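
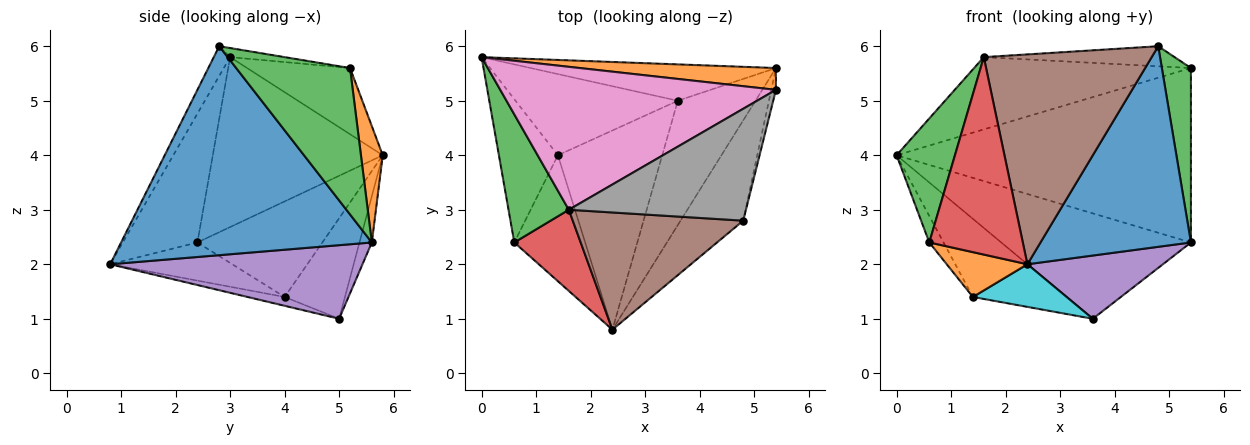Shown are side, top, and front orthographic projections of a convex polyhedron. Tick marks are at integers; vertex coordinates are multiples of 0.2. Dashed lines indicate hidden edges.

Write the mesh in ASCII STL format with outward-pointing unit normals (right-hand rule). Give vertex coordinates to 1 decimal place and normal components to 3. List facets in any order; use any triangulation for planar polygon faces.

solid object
 facet normal 0.830 -0.498 -0.249
  outer loop
   vertex 4.8 2.8 6.0
   vertex 2.4 0.8 2.0
   vertex 5.4 5.6 2.4
  endloop
 endfacet
 facet normal 0.073 0.990 0.124
  outer loop
   vertex 5.4 5.2 5.6
   vertex 5.4 5.6 2.4
   vertex 0.0 5.8 4.0
  endloop
 endfacet
 facet normal 0.968 -0.247 -0.031
  outer loop
   vertex 5.4 5.2 5.6
   vertex 4.8 2.8 6.0
   vertex 5.4 5.6 2.4
  endloop
 endfacet
 facet normal -0.061 0.944 -0.325
  outer loop
   vertex 3.6 5.0 1.0
   vertex 0.0 5.8 4.0
   vertex 5.4 5.6 2.4
  endloop
 endfacet
 facet normal 0.645 -0.346 -0.681
  outer loop
   vertex 3.6 5.0 1.0
   vertex 5.4 5.6 2.4
   vertex 2.4 0.8 2.0
  endloop
 endfacet
 facet normal -0.085 -0.870 0.486
  outer loop
   vertex 1.6 3.0 5.8
   vertex 2.4 0.8 2.0
   vertex 4.8 2.8 6.0
  endloop
 endfacet
 facet normal -0.210 0.441 0.873
  outer loop
   vertex 1.6 3.0 5.8
   vertex 5.4 5.2 5.6
   vertex 0.0 5.8 4.0
  endloop
 endfacet
 facet normal -0.050 0.176 0.983
  outer loop
   vertex 1.6 3.0 5.8
   vertex 4.8 2.8 6.0
   vertex 5.4 5.2 5.6
  endloop
 endfacet
 facet normal -0.407 0.633 -0.658
  outer loop
   vertex 1.4 4.0 1.4
   vertex 0.0 5.8 4.0
   vertex 3.6 5.0 1.0
  endloop
 endfacet
 facet normal -0.082 -0.208 -0.975
  outer loop
   vertex 1.4 4.0 1.4
   vertex 3.6 5.0 1.0
   vertex 2.4 0.8 2.0
  endloop
 endfacet
 facet normal -0.847 0.097 -0.523
  outer loop
   vertex 0.6 2.4 2.4
   vertex 0.0 5.8 4.0
   vertex 1.4 4.0 1.4
  endloop
 endfacet
 facet normal -0.452 -0.299 -0.840
  outer loop
   vertex 0.6 2.4 2.4
   vertex 1.4 4.0 1.4
   vertex 2.4 0.8 2.0
  endloop
 endfacet
 facet normal -0.897 -0.308 0.318
  outer loop
   vertex 0.6 2.4 2.4
   vertex 1.6 3.0 5.8
   vertex 0.0 5.8 4.0
  endloop
 endfacet
 facet normal -0.594 -0.744 0.306
  outer loop
   vertex 0.6 2.4 2.4
   vertex 2.4 0.8 2.0
   vertex 1.6 3.0 5.8
  endloop
 endfacet
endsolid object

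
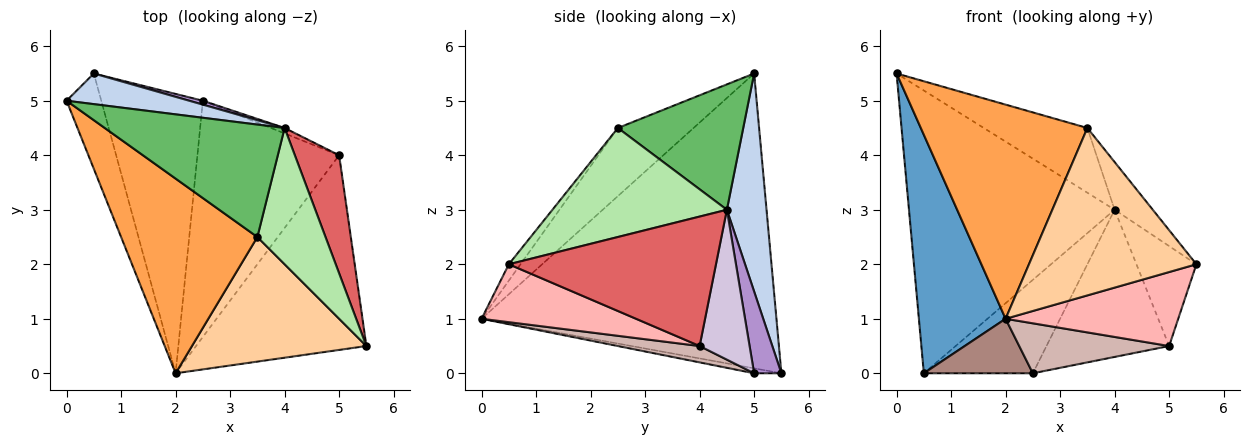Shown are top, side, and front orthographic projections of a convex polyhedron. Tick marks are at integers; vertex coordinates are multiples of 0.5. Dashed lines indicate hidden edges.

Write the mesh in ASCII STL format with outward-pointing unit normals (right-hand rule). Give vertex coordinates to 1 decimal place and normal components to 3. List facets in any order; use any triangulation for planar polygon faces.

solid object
 facet normal -0.953 -0.280 -0.112
  outer loop
   vertex 0.5 5.5 0.0
   vertex 2.0 0.0 1.0
   vertex 0.0 5.0 5.5
  endloop
 endfacet
 facet normal 0.188 0.976 0.106
  outer loop
   vertex 4.0 4.5 3.0
   vertex 0.5 5.5 0.0
   vertex 0.0 5.0 5.5
  endloop
 endfacet
 facet normal -0.319 -0.701 0.638
  outer loop
   vertex 3.5 2.5 4.5
   vertex 0.0 5.0 5.5
   vertex 2.0 0.0 1.0
  endloop
 endfacet
 facet normal -0.056 -0.801 0.596
  outer loop
   vertex 3.5 2.5 4.5
   vertex 2.0 0.0 1.0
   vertex 5.5 0.5 2.0
  endloop
 endfacet
 facet normal 0.517 0.427 0.742
  outer loop
   vertex 3.5 2.5 4.5
   vertex 4.0 4.5 3.0
   vertex 0.0 5.0 5.5
  endloop
 endfacet
 facet normal 0.834 0.182 0.521
  outer loop
   vertex 3.5 2.5 4.5
   vertex 5.5 0.5 2.0
   vertex 4.0 4.5 3.0
  endloop
 endfacet
 facet normal 0.913 0.264 0.312
  outer loop
   vertex 5.0 4.0 0.5
   vertex 4.0 4.5 3.0
   vertex 5.5 0.5 2.0
  endloop
 endfacet
 facet normal 0.303 -0.339 -0.891
  outer loop
   vertex 5.0 4.0 0.5
   vertex 5.5 0.5 2.0
   vertex 2.0 0.0 1.0
  endloop
 endfacet
 facet normal 0.242 0.969 0.040
  outer loop
   vertex 2.5 5.0 0.0
   vertex 0.5 5.5 0.0
   vertex 4.0 4.5 3.0
  endloop
 endfacet
 facet normal 0.377 0.926 -0.034
  outer loop
   vertex 2.5 5.0 0.0
   vertex 4.0 4.5 3.0
   vertex 5.0 4.0 0.5
  endloop
 endfacet
 facet normal -0.048 -0.191 -0.980
  outer loop
   vertex 2.5 5.0 0.0
   vertex 2.0 0.0 1.0
   vertex 0.5 5.5 0.0
  endloop
 endfacet
 facet normal 0.112 -0.206 -0.972
  outer loop
   vertex 2.5 5.0 0.0
   vertex 5.0 4.0 0.5
   vertex 2.0 0.0 1.0
  endloop
 endfacet
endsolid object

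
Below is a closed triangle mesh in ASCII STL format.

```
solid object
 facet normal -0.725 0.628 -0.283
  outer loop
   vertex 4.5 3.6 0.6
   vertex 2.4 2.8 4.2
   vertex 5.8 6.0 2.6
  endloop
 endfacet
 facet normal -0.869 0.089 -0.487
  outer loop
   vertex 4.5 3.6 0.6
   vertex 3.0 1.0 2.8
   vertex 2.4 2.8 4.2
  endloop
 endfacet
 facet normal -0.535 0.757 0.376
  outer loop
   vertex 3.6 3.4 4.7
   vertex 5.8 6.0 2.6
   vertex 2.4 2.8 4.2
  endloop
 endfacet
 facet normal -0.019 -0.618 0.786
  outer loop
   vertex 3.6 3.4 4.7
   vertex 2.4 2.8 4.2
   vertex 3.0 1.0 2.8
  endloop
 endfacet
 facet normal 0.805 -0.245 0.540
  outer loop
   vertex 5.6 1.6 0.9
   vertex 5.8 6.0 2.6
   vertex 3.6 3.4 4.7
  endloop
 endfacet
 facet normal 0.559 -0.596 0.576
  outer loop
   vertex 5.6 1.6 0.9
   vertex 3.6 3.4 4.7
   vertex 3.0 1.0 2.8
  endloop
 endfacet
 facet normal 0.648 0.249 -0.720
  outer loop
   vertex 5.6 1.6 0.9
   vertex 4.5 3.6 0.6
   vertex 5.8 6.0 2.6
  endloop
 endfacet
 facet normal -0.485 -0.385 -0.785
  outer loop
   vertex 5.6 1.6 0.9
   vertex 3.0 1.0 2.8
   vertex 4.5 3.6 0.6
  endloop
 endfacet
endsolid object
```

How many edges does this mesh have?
12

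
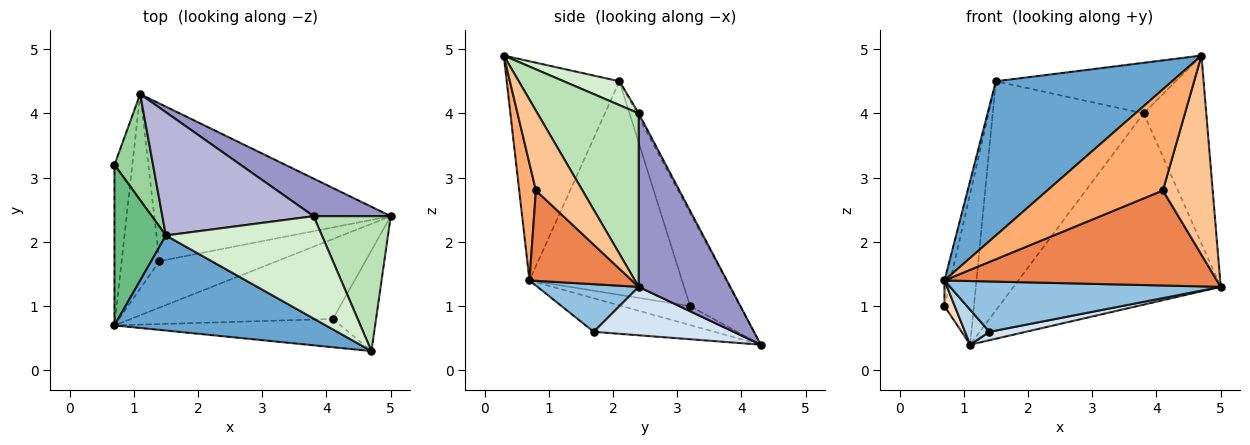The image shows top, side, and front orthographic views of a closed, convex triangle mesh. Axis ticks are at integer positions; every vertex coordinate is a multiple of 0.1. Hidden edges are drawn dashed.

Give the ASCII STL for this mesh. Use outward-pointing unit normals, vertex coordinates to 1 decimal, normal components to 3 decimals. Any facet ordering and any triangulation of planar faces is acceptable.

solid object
 facet normal -0.478 -0.748 0.461
  outer loop
   vertex 1.5 2.1 4.5
   vertex 0.7 0.7 1.4
   vertex 4.7 0.3 4.9
  endloop
 endfacet
 facet normal 0.265 -0.709 -0.654
  outer loop
   vertex 1.4 1.7 0.6
   vertex 5.0 2.4 1.3
   vertex 0.7 0.7 1.4
  endloop
 endfacet
 facet normal -0.658 -0.133 -0.742
  outer loop
   vertex 1.4 1.7 0.6
   vertex 0.7 0.7 1.4
   vertex 1.1 4.3 0.4
  endloop
 endfacet
 facet normal 0.200 -0.052 -0.978
  outer loop
   vertex 1.4 1.7 0.6
   vertex 1.1 4.3 0.4
   vertex 5.0 2.4 1.3
  endloop
 endfacet
 facet normal 0.276 -0.735 -0.619
  outer loop
   vertex 4.1 0.8 2.8
   vertex 0.7 0.7 1.4
   vertex 5.0 2.4 1.3
  endloop
 endfacet
 facet normal 0.138 -0.954 -0.266
  outer loop
   vertex 4.1 0.8 2.8
   vertex 4.7 0.3 4.9
   vertex 0.7 0.7 1.4
  endloop
 endfacet
 facet normal 0.641 -0.685 -0.346
  outer loop
   vertex 4.1 0.8 2.8
   vertex 5.0 2.4 1.3
   vertex 4.7 0.3 4.9
  endloop
 endfacet
 facet normal -0.723 -0.109 -0.682
  outer loop
   vertex 0.7 3.2 1.0
   vertex 1.1 4.3 0.4
   vertex 0.7 0.7 1.4
  endloop
 endfacet
 facet normal -0.972 0.037 0.234
  outer loop
   vertex 0.7 3.2 1.0
   vertex 0.7 0.7 1.4
   vertex 1.5 2.1 4.5
  endloop
 endfacet
 facet normal -0.811 0.478 0.336
  outer loop
   vertex 0.7 3.2 1.0
   vertex 1.5 2.1 4.5
   vertex 1.1 4.3 0.4
  endloop
 endfacet
 facet normal 0.795 0.492 0.353
  outer loop
   vertex 3.8 2.4 4.0
   vertex 4.7 0.3 4.9
   vertex 5.0 2.4 1.3
  endloop
 endfacet
 facet normal 0.136 0.439 0.888
  outer loop
   vertex 3.8 2.4 4.0
   vertex 1.5 2.1 4.5
   vertex 4.7 0.3 4.9
  endloop
 endfacet
 facet normal 0.398 0.900 0.177
  outer loop
   vertex 3.8 2.4 4.0
   vertex 5.0 2.4 1.3
   vertex 1.1 4.3 0.4
  endloop
 endfacet
 facet normal -0.012 0.881 0.474
  outer loop
   vertex 3.8 2.4 4.0
   vertex 1.1 4.3 0.4
   vertex 1.5 2.1 4.5
  endloop
 endfacet
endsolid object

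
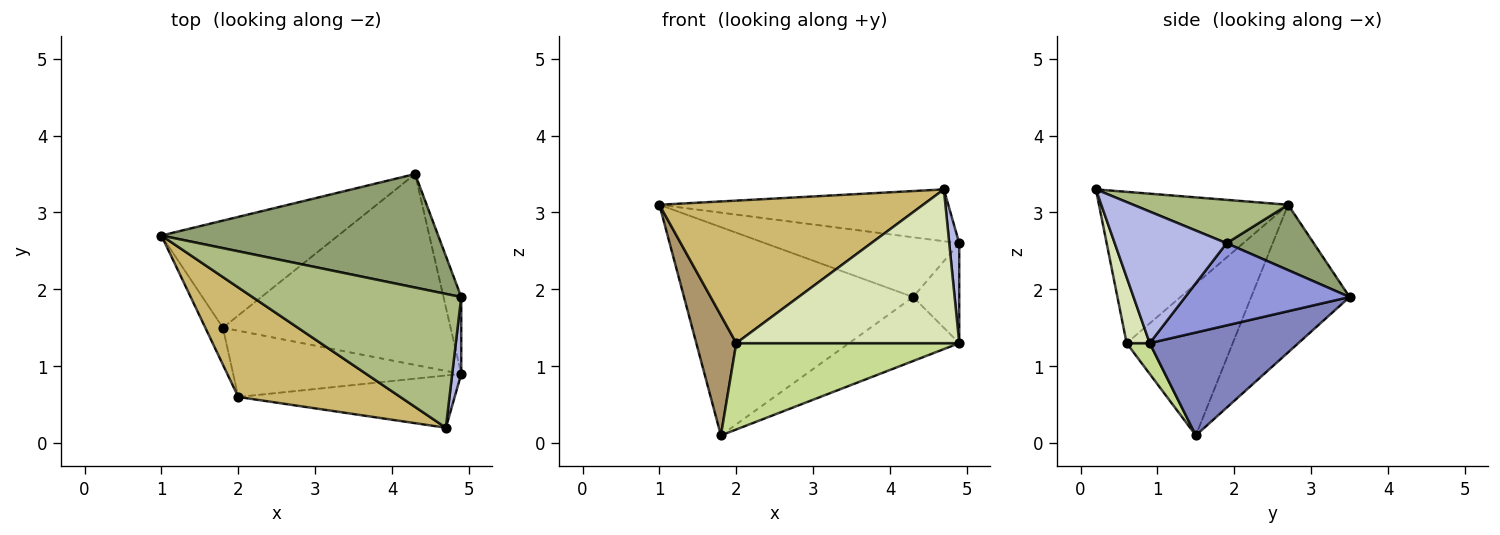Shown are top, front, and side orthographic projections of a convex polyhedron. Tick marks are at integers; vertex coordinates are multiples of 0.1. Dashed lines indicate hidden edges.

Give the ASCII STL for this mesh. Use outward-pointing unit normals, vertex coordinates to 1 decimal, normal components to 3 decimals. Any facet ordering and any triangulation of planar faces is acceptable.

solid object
 facet normal -0.357 0.831 -0.427
  outer loop
   vertex 1.8 1.5 0.1
   vertex 1.0 2.7 3.1
   vertex 4.3 3.5 1.9
  endloop
 endfacet
 facet normal 0.394 0.292 -0.872
  outer loop
   vertex 1.8 1.5 0.1
   vertex 4.3 3.5 1.9
   vertex 4.9 0.9 1.3
  endloop
 endfacet
 facet normal 0.943 0.264 -0.203
  outer loop
   vertex 4.9 1.9 2.6
   vertex 4.9 0.9 1.3
   vertex 4.3 3.5 1.9
  endloop
 endfacet
 facet normal 0.994 -0.089 0.068
  outer loop
   vertex 4.9 1.9 2.6
   vertex 4.7 0.2 3.3
   vertex 4.9 0.9 1.3
  endloop
 endfacet
 facet normal 0.205 0.456 0.866
  outer loop
   vertex 4.9 1.9 2.6
   vertex 4.3 3.5 1.9
   vertex 1.0 2.7 3.1
  endloop
 endfacet
 facet normal 0.190 0.355 0.915
  outer loop
   vertex 4.9 1.9 2.6
   vertex 1.0 2.7 3.1
   vertex 4.7 0.2 3.3
  endloop
 endfacet
 facet normal 0.082 -0.791 -0.607
  outer loop
   vertex 2.0 0.6 1.3
   vertex 1.8 1.5 0.1
   vertex 4.9 0.9 1.3
  endloop
 endfacet
 facet normal 0.097 -0.942 -0.320
  outer loop
   vertex 2.0 0.6 1.3
   vertex 4.9 0.9 1.3
   vertex 4.7 0.2 3.3
  endloop
 endfacet
 facet normal -0.930 -0.351 -0.108
  outer loop
   vertex 2.0 0.6 1.3
   vertex 1.0 2.7 3.1
   vertex 1.8 1.5 0.1
  endloop
 endfacet
 facet normal -0.494 -0.689 0.530
  outer loop
   vertex 2.0 0.6 1.3
   vertex 4.7 0.2 3.3
   vertex 1.0 2.7 3.1
  endloop
 endfacet
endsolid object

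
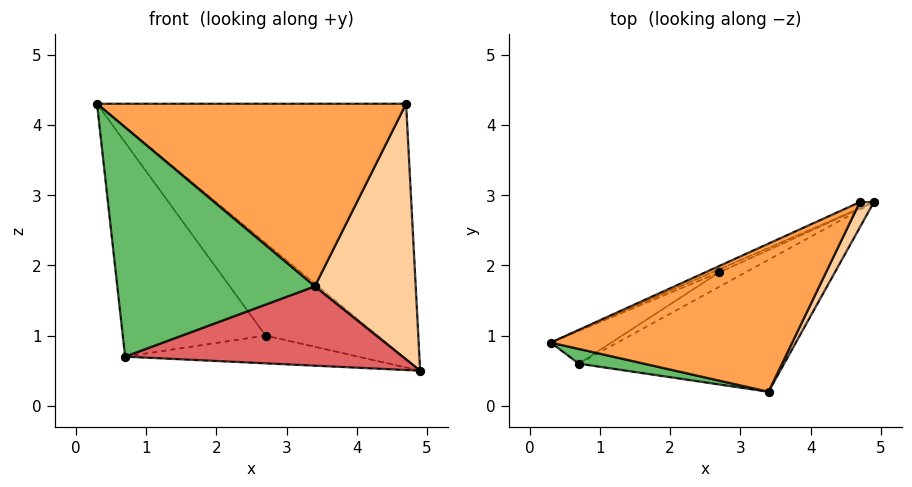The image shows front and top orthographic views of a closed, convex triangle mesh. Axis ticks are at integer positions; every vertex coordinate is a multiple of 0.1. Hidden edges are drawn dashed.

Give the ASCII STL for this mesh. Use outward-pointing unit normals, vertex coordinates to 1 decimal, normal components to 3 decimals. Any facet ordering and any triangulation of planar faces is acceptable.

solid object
 facet normal -0.419 0.907 -0.030
  outer loop
   vertex 2.7 1.9 1.0
   vertex 0.3 0.9 4.3
   vertex 4.9 2.9 0.5
  endloop
 endfacet
 facet normal -0.414 0.910 -0.022
  outer loop
   vertex 4.7 2.9 4.3
   vertex 4.9 2.9 0.5
   vertex 0.3 0.9 4.3
  endloop
 endfacet
 facet normal 0.333 -0.732 0.594
  outer loop
   vertex 4.7 2.9 4.3
   vertex 0.3 0.9 4.3
   vertex 3.4 0.2 1.7
  endloop
 endfacet
 facet normal 0.882 -0.469 0.046
  outer loop
   vertex 4.7 2.9 4.3
   vertex 3.4 0.2 1.7
   vertex 4.9 2.9 0.5
  endloop
 endfacet
 facet normal -0.169 -0.984 0.063
  outer loop
   vertex 0.7 0.6 0.7
   vertex 3.4 0.2 1.7
   vertex 0.3 0.9 4.3
  endloop
 endfacet
 facet normal -0.527 0.840 -0.129
  outer loop
   vertex 0.7 0.6 0.7
   vertex 0.3 0.9 4.3
   vertex 2.7 1.9 1.0
  endloop
 endfacet
 facet normal 0.234 -0.501 -0.833
  outer loop
   vertex 0.7 0.6 0.7
   vertex 4.9 2.9 0.5
   vertex 3.4 0.2 1.7
  endloop
 endfacet
 facet normal -0.453 0.792 -0.410
  outer loop
   vertex 0.7 0.6 0.7
   vertex 2.7 1.9 1.0
   vertex 4.9 2.9 0.5
  endloop
 endfacet
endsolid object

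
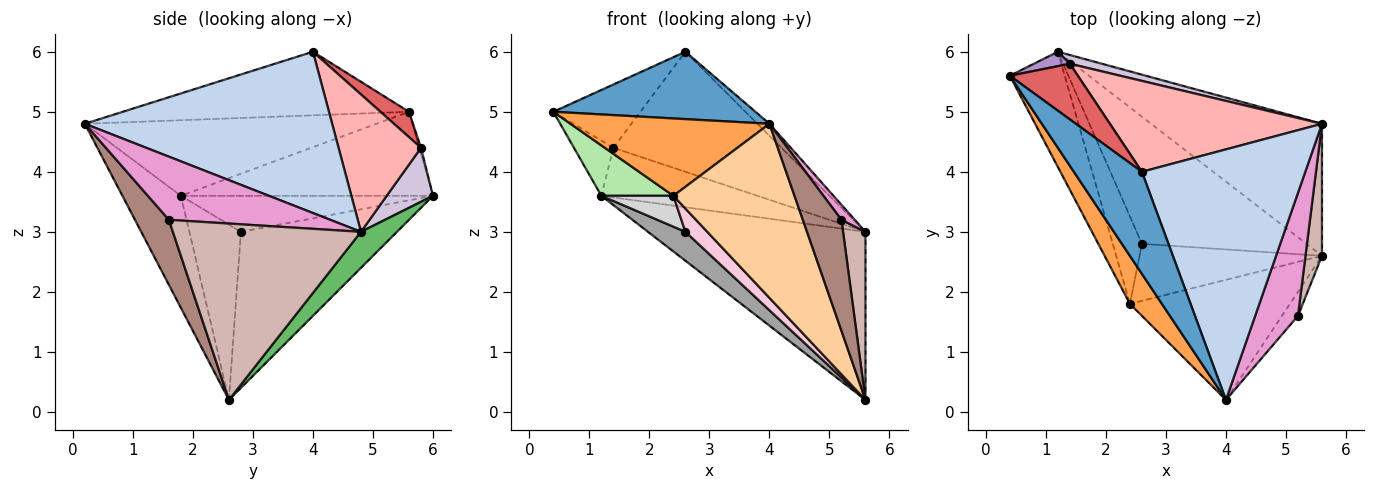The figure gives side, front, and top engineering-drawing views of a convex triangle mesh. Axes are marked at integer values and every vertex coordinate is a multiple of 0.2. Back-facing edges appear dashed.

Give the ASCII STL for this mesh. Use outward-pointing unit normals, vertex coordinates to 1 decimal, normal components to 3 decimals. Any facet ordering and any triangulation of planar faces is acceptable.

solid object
 facet normal -0.615 -0.434 0.658
  outer loop
   vertex 2.6 4.0 6.0
   vertex 0.4 5.6 5.0
   vertex 4.0 0.2 4.8
  endloop
 endfacet
 facet normal 0.702 0.034 0.711
  outer loop
   vertex 5.6 4.8 3.0
   vertex 2.6 4.0 6.0
   vertex 4.0 0.2 4.8
  endloop
 endfacet
 facet normal -0.780 -0.532 0.330
  outer loop
   vertex 2.4 1.8 3.6
   vertex 4.0 0.2 4.8
   vertex 0.4 5.6 5.0
  endloop
 endfacet
 facet normal -0.369 -0.765 -0.528
  outer loop
   vertex 2.4 1.8 3.6
   vertex 5.6 2.6 0.2
   vertex 4.0 0.2 4.8
  endloop
 endfacet
 facet normal 0.129 0.780 -0.613
  outer loop
   vertex 1.2 6.0 3.6
   vertex 5.6 4.8 3.0
   vertex 5.6 2.6 0.2
  endloop
 endfacet
 facet normal -0.814 -0.233 -0.532
  outer loop
   vertex 1.2 6.0 3.6
   vertex 2.4 1.8 3.6
   vertex 0.4 5.6 5.0
  endloop
 endfacet
 facet normal 0.239 0.729 0.641
  outer loop
   vertex 1.4 5.8 4.4
   vertex 0.4 5.6 5.0
   vertex 2.6 4.0 6.0
  endloop
 endfacet
 facet normal 0.364 0.743 0.562
  outer loop
   vertex 1.4 5.8 4.4
   vertex 2.6 4.0 6.0
   vertex 5.6 4.8 3.0
  endloop
 endfacet
 facet normal -0.042 0.967 0.252
  outer loop
   vertex 1.4 5.8 4.4
   vertex 1.2 6.0 3.6
   vertex 0.4 5.6 5.0
  endloop
 endfacet
 facet normal 0.280 0.945 0.166
  outer loop
   vertex 1.4 5.8 4.4
   vertex 5.6 4.8 3.0
   vertex 1.2 6.0 3.6
  endloop
 endfacet
 facet normal 0.651 -0.742 -0.160
  outer loop
   vertex 5.2 1.6 3.2
   vertex 4.0 0.2 4.8
   vertex 5.6 2.6 0.2
  endloop
 endfacet
 facet normal 0.989 -0.118 0.093
  outer loop
   vertex 5.2 1.6 3.2
   vertex 5.6 2.6 0.2
   vertex 5.6 4.8 3.0
  endloop
 endfacet
 facet normal 0.826 -0.068 0.560
  outer loop
   vertex 5.2 1.6 3.2
   vertex 5.6 4.8 3.0
   vertex 4.0 0.2 4.8
  endloop
 endfacet
 facet normal -0.665 -0.282 -0.692
  outer loop
   vertex 2.6 2.8 3.0
   vertex 5.6 2.6 0.2
   vertex 2.4 1.8 3.6
  endloop
 endfacet
 facet normal -0.679 -0.163 -0.716
  outer loop
   vertex 2.6 2.8 3.0
   vertex 1.2 6.0 3.6
   vertex 5.6 2.6 0.2
  endloop
 endfacet
 facet normal -0.759 -0.217 -0.614
  outer loop
   vertex 2.6 2.8 3.0
   vertex 2.4 1.8 3.6
   vertex 1.2 6.0 3.6
  endloop
 endfacet
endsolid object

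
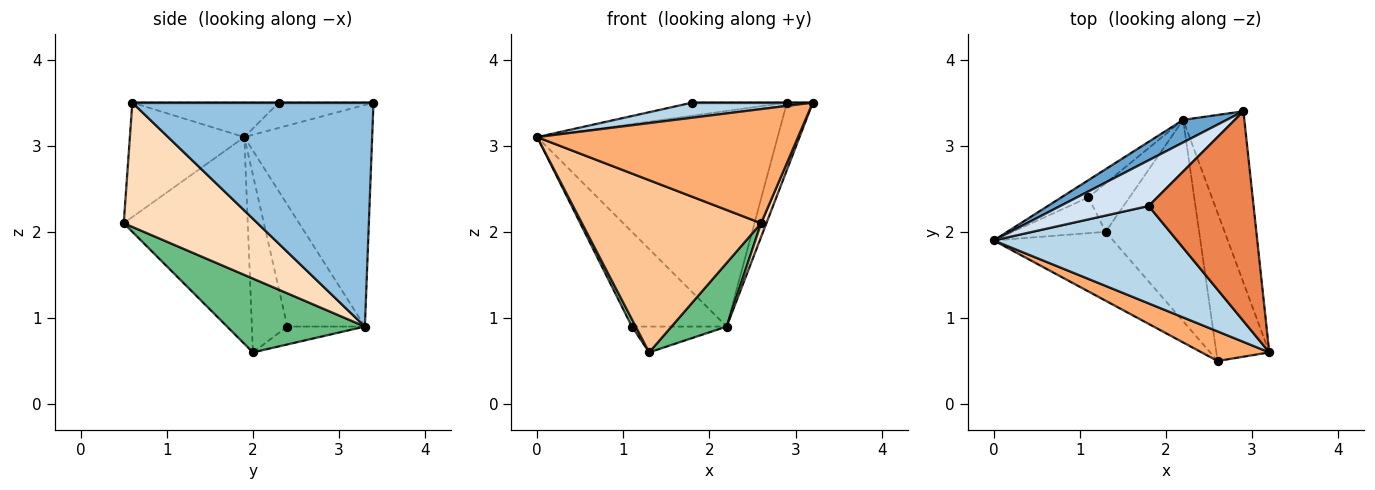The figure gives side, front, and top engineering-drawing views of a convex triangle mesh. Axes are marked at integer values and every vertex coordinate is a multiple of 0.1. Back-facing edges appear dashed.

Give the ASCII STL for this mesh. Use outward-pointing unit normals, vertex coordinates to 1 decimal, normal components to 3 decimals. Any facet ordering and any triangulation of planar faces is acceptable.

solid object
 facet normal -0.467 0.879 0.092
  outer loop
   vertex 2.2 3.3 0.9
   vertex 0.0 1.9 3.1
   vertex 2.9 3.4 3.5
  endloop
 endfacet
 facet normal 0.959 0.103 -0.262
  outer loop
   vertex 2.2 3.3 0.9
   vertex 2.9 3.4 3.5
   vertex 3.2 0.6 3.5
  endloop
 endfacet
 facet normal -0.183 -0.150 0.972
  outer loop
   vertex 1.8 2.3 3.5
   vertex 0.0 1.9 3.1
   vertex 3.2 0.6 3.5
  endloop
 endfacet
 facet normal -0.265 0.265 0.927
  outer loop
   vertex 1.8 2.3 3.5
   vertex 2.9 3.4 3.5
   vertex 0.0 1.9 3.1
  endloop
 endfacet
 facet normal 0.000 0.000 1.000
  outer loop
   vertex 1.8 2.3 3.5
   vertex 3.2 0.6 3.5
   vertex 2.9 3.4 3.5
  endloop
 endfacet
 facet normal -0.391 -0.891 0.231
  outer loop
   vertex 2.6 0.5 2.1
   vertex 3.2 0.6 3.5
   vertex 0.0 1.9 3.1
  endloop
 endfacet
 facet normal -0.541 -0.781 -0.312
  outer loop
   vertex 2.6 0.5 2.1
   vertex 0.0 1.9 3.1
   vertex 1.3 2.0 0.6
  endloop
 endfacet
 facet normal 0.919 -0.036 -0.391
  outer loop
   vertex 2.6 0.5 2.1
   vertex 2.2 3.3 0.9
   vertex 3.2 0.6 3.5
  endloop
 endfacet
 facet normal 0.601 -0.241 -0.762
  outer loop
   vertex 2.6 0.5 2.1
   vertex 1.3 2.0 0.6
   vertex 2.2 3.3 0.9
  endloop
 endfacet
 facet normal -0.882 -0.094 -0.462
  outer loop
   vertex 1.1 2.4 0.9
   vertex 1.3 2.0 0.6
   vertex 0.0 1.9 3.1
  endloop
 endfacet
 facet normal -0.627 0.766 -0.139
  outer loop
   vertex 1.1 2.4 0.9
   vertex 0.0 1.9 3.1
   vertex 2.2 3.3 0.9
  endloop
 endfacet
 facet normal -0.359 0.439 -0.824
  outer loop
   vertex 1.1 2.4 0.9
   vertex 2.2 3.3 0.9
   vertex 1.3 2.0 0.6
  endloop
 endfacet
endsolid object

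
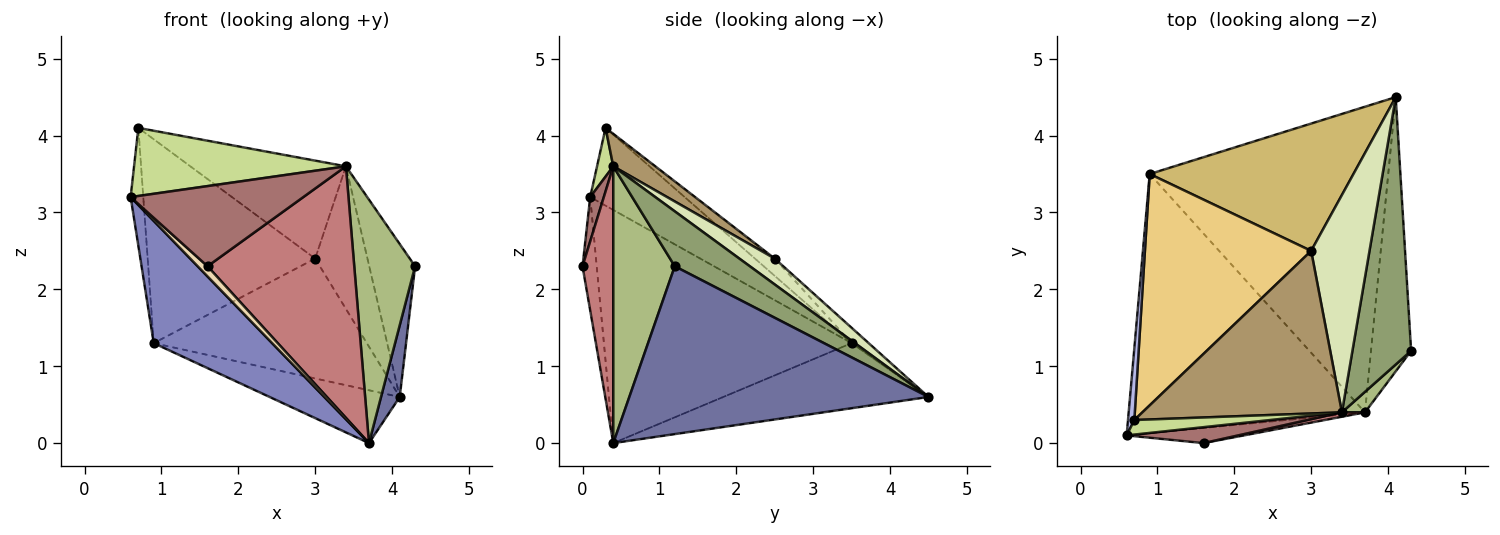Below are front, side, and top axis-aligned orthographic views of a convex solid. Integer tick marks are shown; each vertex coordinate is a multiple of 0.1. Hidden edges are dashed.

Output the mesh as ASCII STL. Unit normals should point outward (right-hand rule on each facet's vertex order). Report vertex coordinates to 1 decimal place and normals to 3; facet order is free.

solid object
 facet normal 0.971 -0.061 -0.232
  outer loop
   vertex 3.7 0.4 0.0
   vertex 4.1 4.5 0.6
   vertex 4.3 1.2 2.3
  endloop
 endfacet
 facet normal -0.666 -0.318 -0.675
  outer loop
   vertex 0.9 3.5 1.3
   vertex 3.7 0.4 0.0
   vertex 0.6 0.1 3.2
  endloop
 endfacet
 facet normal -0.260 0.165 -0.952
  outer loop
   vertex 0.9 3.5 1.3
   vertex 4.1 4.5 0.6
   vertex 3.7 0.4 0.0
  endloop
 endfacet
 facet normal -0.988 0.132 0.080
  outer loop
   vertex 0.7 0.3 4.1
   vertex 0.9 3.5 1.3
   vertex 0.6 0.1 3.2
  endloop
 endfacet
 facet normal 0.631 0.385 0.674
  outer loop
   vertex 3.4 0.4 3.6
   vertex 4.3 1.2 2.3
   vertex 4.1 4.5 0.6
  endloop
 endfacet
 facet normal 0.710 -0.702 0.059
  outer loop
   vertex 3.4 0.4 3.6
   vertex 3.7 0.4 0.0
   vertex 4.3 1.2 2.3
  endloop
 endfacet
 facet normal 0.075 -0.975 0.208
  outer loop
   vertex 3.4 0.4 3.6
   vertex 0.7 0.3 4.1
   vertex 0.6 0.1 3.2
  endloop
 endfacet
 facet normal 0.348 0.514 0.784
  outer loop
   vertex 3.0 2.5 2.4
   vertex 3.4 0.4 3.6
   vertex 4.1 4.5 0.6
  endloop
 endfacet
 facet normal 0.138 0.511 0.848
  outer loop
   vertex 3.0 2.5 2.4
   vertex 0.7 0.3 4.1
   vertex 3.4 0.4 3.6
  endloop
 endfacet
 facet normal -0.055 0.684 0.727
  outer loop
   vertex 3.0 2.5 2.4
   vertex 4.1 4.5 0.6
   vertex 0.9 3.5 1.3
  endloop
 endfacet
 facet normal -0.078 0.659 0.748
  outer loop
   vertex 3.0 2.5 2.4
   vertex 0.9 3.5 1.3
   vertex 0.7 0.3 4.1
  endloop
 endfacet
 facet normal -0.626 -0.435 -0.647
  outer loop
   vertex 1.6 0.0 2.3
   vertex 0.6 0.1 3.2
   vertex 3.7 0.4 0.0
  endloop
 endfacet
 facet normal 0.077 -0.978 0.194
  outer loop
   vertex 1.6 0.0 2.3
   vertex 3.4 0.4 3.6
   vertex 0.6 0.1 3.2
  endloop
 endfacet
 facet normal 0.205 -0.979 0.017
  outer loop
   vertex 1.6 0.0 2.3
   vertex 3.7 0.4 0.0
   vertex 3.4 0.4 3.6
  endloop
 endfacet
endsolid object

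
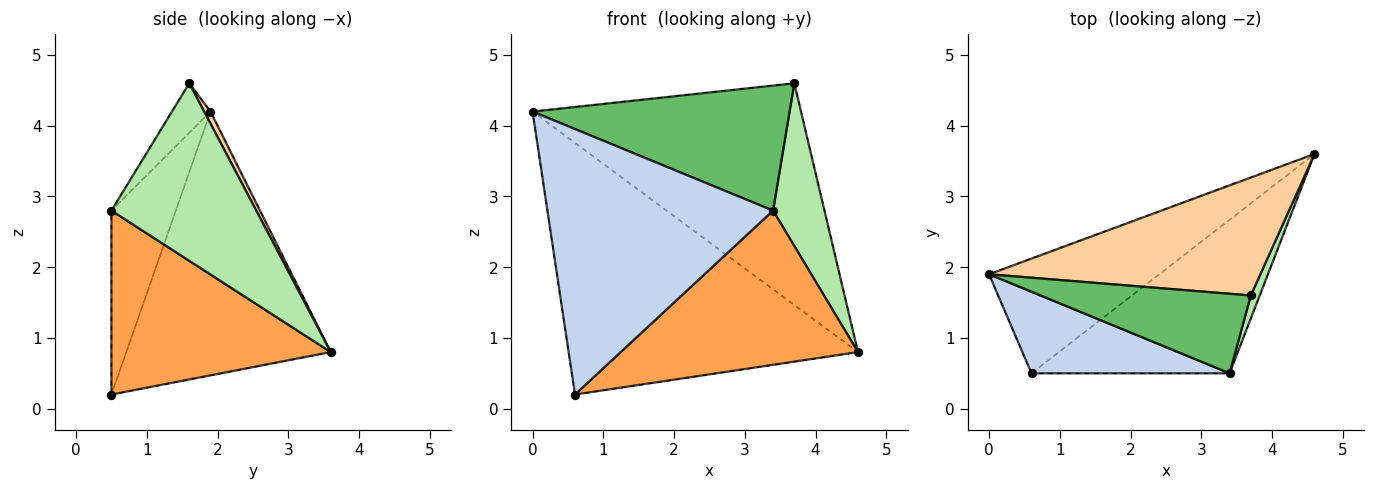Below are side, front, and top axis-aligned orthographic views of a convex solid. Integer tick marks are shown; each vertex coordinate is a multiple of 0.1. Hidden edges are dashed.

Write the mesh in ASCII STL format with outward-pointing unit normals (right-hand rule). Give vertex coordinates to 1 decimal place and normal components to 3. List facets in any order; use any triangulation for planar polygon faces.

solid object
 facet normal -0.541 0.765 -0.349
  outer loop
   vertex 0.6 0.5 0.2
   vertex 0.0 1.9 4.2
   vertex 4.6 3.6 0.8
  endloop
 endfacet
 facet normal -0.263 -0.922 0.283
  outer loop
   vertex 0.6 0.5 0.2
   vertex 3.4 0.5 2.8
   vertex 0.0 1.9 4.2
  endloop
 endfacet
 facet normal 0.548 -0.593 -0.590
  outer loop
   vertex 0.6 0.5 0.2
   vertex 4.6 3.6 0.8
   vertex 3.4 0.5 2.8
  endloop
 endfacet
 facet normal 0.021 0.883 0.470
  outer loop
   vertex 3.7 1.6 4.6
   vertex 4.6 3.6 0.8
   vertex 0.0 1.9 4.2
  endloop
 endfacet
 facet normal -0.125 -0.837 0.532
  outer loop
   vertex 3.7 1.6 4.6
   vertex 0.0 1.9 4.2
   vertex 3.4 0.5 2.8
  endloop
 endfacet
 facet normal 0.941 -0.334 0.047
  outer loop
   vertex 3.7 1.6 4.6
   vertex 3.4 0.5 2.8
   vertex 4.6 3.6 0.8
  endloop
 endfacet
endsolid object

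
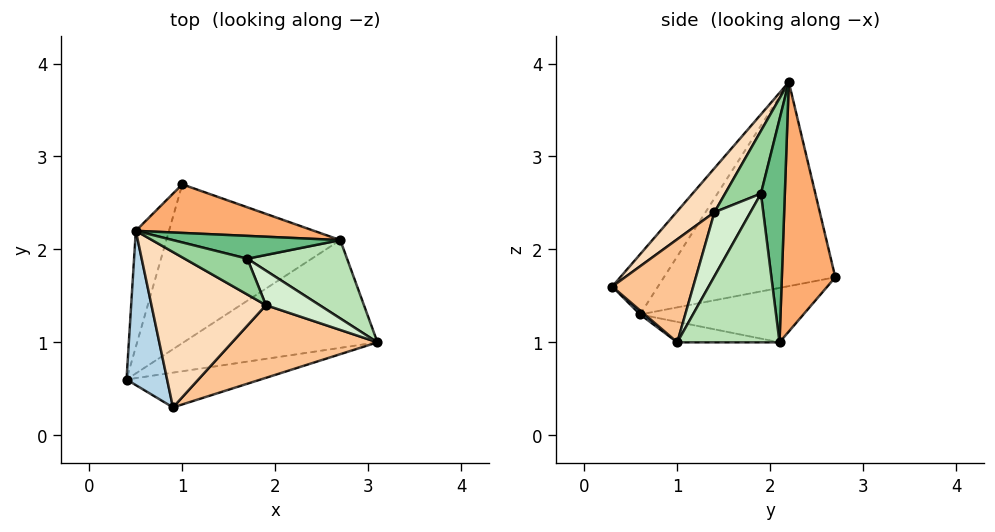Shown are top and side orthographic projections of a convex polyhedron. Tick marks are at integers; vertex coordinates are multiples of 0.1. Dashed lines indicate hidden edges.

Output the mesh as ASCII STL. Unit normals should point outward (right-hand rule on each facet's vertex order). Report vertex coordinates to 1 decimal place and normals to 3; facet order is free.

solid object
 facet normal -0.942 0.298 -0.153
  outer loop
   vertex 0.5 2.2 3.8
   vertex 1.0 2.7 1.7
   vertex 0.4 0.6 1.3
  endloop
 endfacet
 facet normal 0.022 -0.689 -0.725
  outer loop
   vertex 0.9 0.3 1.6
   vertex 0.4 0.6 1.3
   vertex 3.1 1.0 1.0
  endloop
 endfacet
 facet normal -0.640 -0.635 0.432
  outer loop
   vertex 0.9 0.3 1.6
   vertex 0.5 2.2 3.8
   vertex 0.4 0.6 1.3
  endloop
 endfacet
 facet normal -0.105 -0.038 -0.994
  outer loop
   vertex 2.7 2.1 1.0
   vertex 3.1 1.0 1.0
   vertex 0.4 0.6 1.3
  endloop
 endfacet
 facet normal -0.289 0.258 -0.922
  outer loop
   vertex 2.7 2.1 1.0
   vertex 0.4 0.6 1.3
   vertex 1.0 2.7 1.7
  endloop
 endfacet
 facet normal 0.426 0.852 0.304
  outer loop
   vertex 2.7 2.1 1.0
   vertex 1.0 2.7 1.7
   vertex 0.5 2.2 3.8
  endloop
 endfacet
 facet normal 0.385 -0.746 0.543
  outer loop
   vertex 1.9 1.4 2.4
   vertex 0.9 0.3 1.6
   vertex 3.1 1.0 1.0
  endloop
 endfacet
 facet normal 0.253 -0.709 0.658
  outer loop
   vertex 1.9 1.4 2.4
   vertex 0.5 2.2 3.8
   vertex 0.9 0.3 1.6
  endloop
 endfacet
 facet normal 0.625 0.625 0.469
  outer loop
   vertex 1.7 1.9 2.6
   vertex 2.7 2.1 1.0
   vertex 0.5 2.2 3.8
  endloop
 endfacet
 facet normal 0.707 0.000 0.707
  outer loop
   vertex 1.7 1.9 2.6
   vertex 0.5 2.2 3.8
   vertex 1.9 1.4 2.4
  endloop
 endfacet
 facet normal 0.795 0.289 0.533
  outer loop
   vertex 1.7 1.9 2.6
   vertex 3.1 1.0 1.0
   vertex 2.7 2.1 1.0
  endloop
 endfacet
 facet normal 0.765 0.049 0.642
  outer loop
   vertex 1.7 1.9 2.6
   vertex 1.9 1.4 2.4
   vertex 3.1 1.0 1.0
  endloop
 endfacet
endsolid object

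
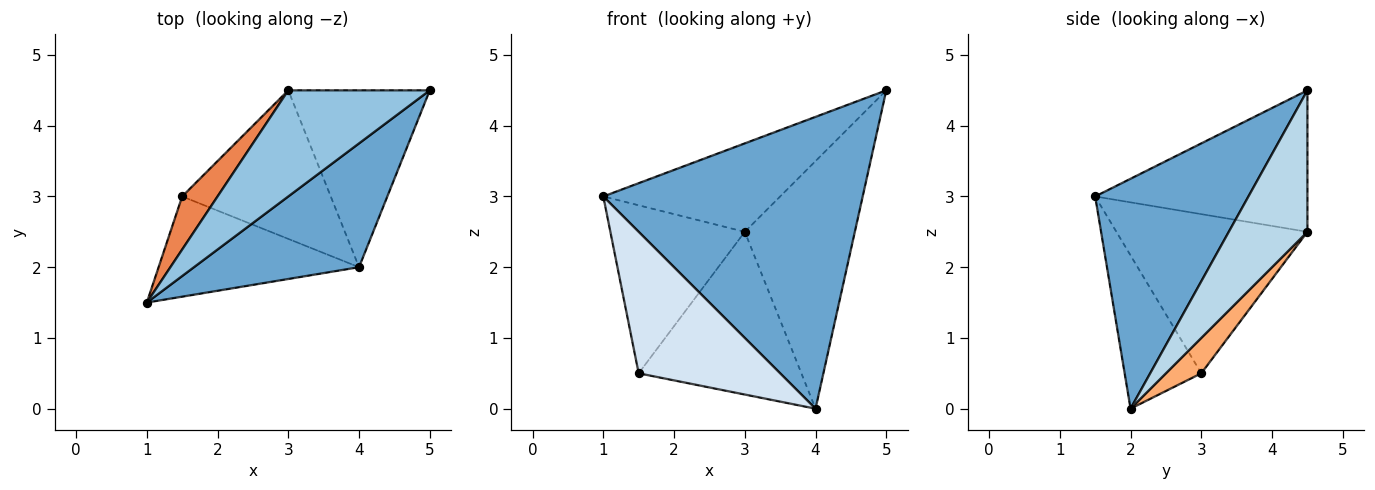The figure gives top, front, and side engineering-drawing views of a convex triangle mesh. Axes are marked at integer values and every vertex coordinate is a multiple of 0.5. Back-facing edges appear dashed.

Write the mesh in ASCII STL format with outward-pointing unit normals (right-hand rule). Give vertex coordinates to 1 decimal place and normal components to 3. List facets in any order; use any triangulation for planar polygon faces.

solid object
 facet normal 0.478 -0.809 0.343
  outer loop
   vertex 4.0 2.0 0.0
   vertex 5.0 4.5 4.5
   vertex 1.0 1.5 3.0
  endloop
 endfacet
 facet normal -0.609 0.508 0.609
  outer loop
   vertex 3.0 4.5 2.5
   vertex 1.0 1.5 3.0
   vertex 5.0 4.5 4.5
  endloop
 endfacet
 facet normal 0.503 0.704 -0.503
  outer loop
   vertex 3.0 4.5 2.5
   vertex 5.0 4.5 4.5
   vertex 4.0 2.0 0.0
  endloop
 endfacet
 facet normal -0.404 -0.746 -0.529
  outer loop
   vertex 1.5 3.0 0.5
   vertex 4.0 2.0 0.0
   vertex 1.0 1.5 3.0
  endloop
 endfacet
 facet normal -0.805 0.566 0.179
  outer loop
   vertex 1.5 3.0 0.5
   vertex 1.0 1.5 3.0
   vertex 3.0 4.5 2.5
  endloop
 endfacet
 facet normal 0.159 0.729 -0.666
  outer loop
   vertex 1.5 3.0 0.5
   vertex 3.0 4.5 2.5
   vertex 4.0 2.0 0.0
  endloop
 endfacet
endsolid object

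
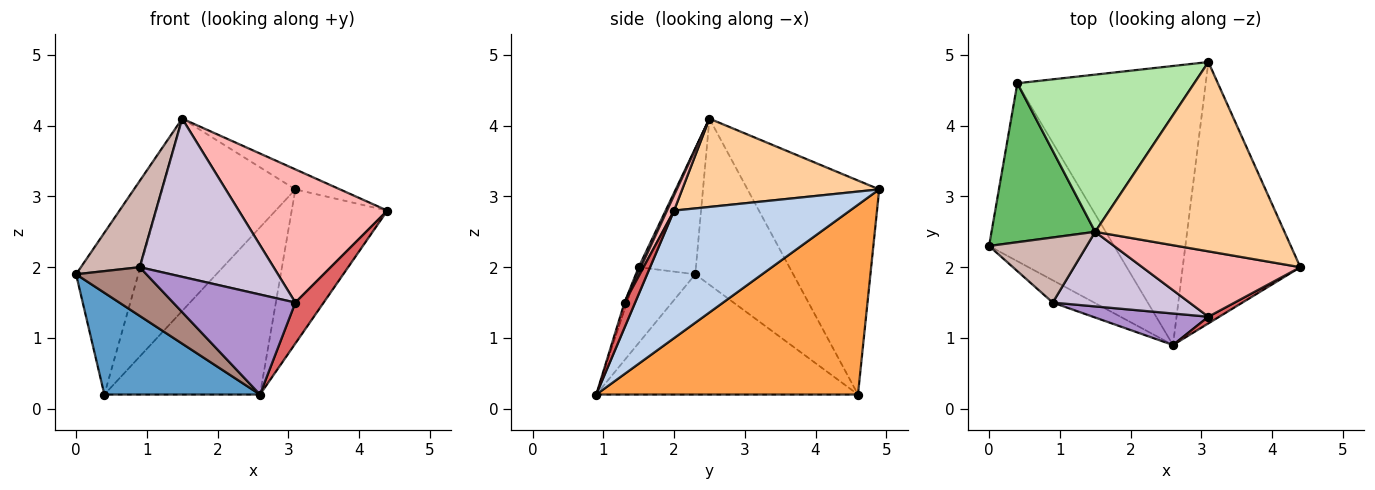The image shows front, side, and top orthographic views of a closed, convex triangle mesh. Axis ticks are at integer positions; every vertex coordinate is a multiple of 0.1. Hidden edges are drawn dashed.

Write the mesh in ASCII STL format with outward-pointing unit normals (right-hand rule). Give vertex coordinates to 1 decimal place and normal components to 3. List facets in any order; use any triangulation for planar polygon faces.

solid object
 facet normal -0.641 -0.381 -0.666
  outer loop
   vertex 2.6 0.9 0.2
   vertex 0.0 2.3 1.9
   vertex 0.4 4.6 0.2
  endloop
 endfacet
 facet normal 0.683 0.371 -0.630
  outer loop
   vertex 2.6 0.9 0.2
   vertex 3.1 4.9 3.1
   vertex 4.4 2.0 2.8
  endloop
 endfacet
 facet normal 0.654 0.389 -0.649
  outer loop
   vertex 2.6 0.9 0.2
   vertex 0.4 4.6 0.2
   vertex 3.1 4.9 3.1
  endloop
 endfacet
 facet normal 0.421 0.095 0.902
  outer loop
   vertex 1.5 2.5 4.1
   vertex 4.4 2.0 2.8
   vertex 3.1 4.9 3.1
  endloop
 endfacet
 facet normal -0.747 0.474 0.466
  outer loop
   vertex 1.5 2.5 4.1
   vertex 0.4 4.6 0.2
   vertex 0.0 2.3 1.9
  endloop
 endfacet
 facet normal -0.608 0.615 0.502
  outer loop
   vertex 1.5 2.5 4.1
   vertex 3.1 4.9 3.1
   vertex 0.4 4.6 0.2
  endloop
 endfacet
 facet normal 0.347 -0.926 0.151
  outer loop
   vertex 3.1 1.3 1.5
   vertex 2.6 0.9 0.2
   vertex 4.4 2.0 2.8
  endloop
 endfacet
 facet normal 0.043 -0.897 0.440
  outer loop
   vertex 3.1 1.3 1.5
   vertex 4.4 2.0 2.8
   vertex 1.5 2.5 4.1
  endloop
 endfacet
 facet normal -0.018 -0.954 0.300
  outer loop
   vertex 0.9 1.5 2.0
   vertex 2.6 0.9 0.2
   vertex 3.1 1.3 1.5
  endloop
 endfacet
 facet normal 0.015 -0.904 0.426
  outer loop
   vertex 0.9 1.5 2.0
   vertex 3.1 1.3 1.5
   vertex 1.5 2.5 4.1
  endloop
 endfacet
 facet normal -0.606 -0.723 -0.331
  outer loop
   vertex 0.9 1.5 2.0
   vertex 0.0 2.3 1.9
   vertex 2.6 0.9 0.2
  endloop
 endfacet
 facet normal -0.613 -0.631 0.476
  outer loop
   vertex 0.9 1.5 2.0
   vertex 1.5 2.5 4.1
   vertex 0.0 2.3 1.9
  endloop
 endfacet
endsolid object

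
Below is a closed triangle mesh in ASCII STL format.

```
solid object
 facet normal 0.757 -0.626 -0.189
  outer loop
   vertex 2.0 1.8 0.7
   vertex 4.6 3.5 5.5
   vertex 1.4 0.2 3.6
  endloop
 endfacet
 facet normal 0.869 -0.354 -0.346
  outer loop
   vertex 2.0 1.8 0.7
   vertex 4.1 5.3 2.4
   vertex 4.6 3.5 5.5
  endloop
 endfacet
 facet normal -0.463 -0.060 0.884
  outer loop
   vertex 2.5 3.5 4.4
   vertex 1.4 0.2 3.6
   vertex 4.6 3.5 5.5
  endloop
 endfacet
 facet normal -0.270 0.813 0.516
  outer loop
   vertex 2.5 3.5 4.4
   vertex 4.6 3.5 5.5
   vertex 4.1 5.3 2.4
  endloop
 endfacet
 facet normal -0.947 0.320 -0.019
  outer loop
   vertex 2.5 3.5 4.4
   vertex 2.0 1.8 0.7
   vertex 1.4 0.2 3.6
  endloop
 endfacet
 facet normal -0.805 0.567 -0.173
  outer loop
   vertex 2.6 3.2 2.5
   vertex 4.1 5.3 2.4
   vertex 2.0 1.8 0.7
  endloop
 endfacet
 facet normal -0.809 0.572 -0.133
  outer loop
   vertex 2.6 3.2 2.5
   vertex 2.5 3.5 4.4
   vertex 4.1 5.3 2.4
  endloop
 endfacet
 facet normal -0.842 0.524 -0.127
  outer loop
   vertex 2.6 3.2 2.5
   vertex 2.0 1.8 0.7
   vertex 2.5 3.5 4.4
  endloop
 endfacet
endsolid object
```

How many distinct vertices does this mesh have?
6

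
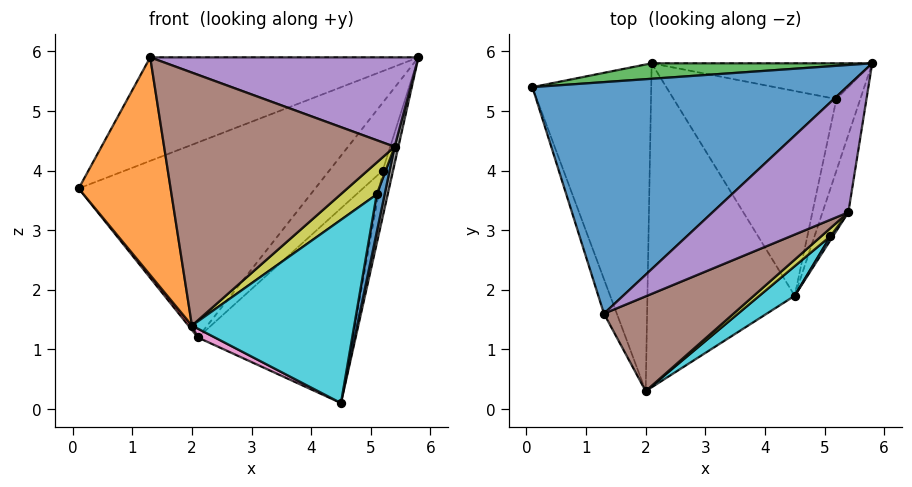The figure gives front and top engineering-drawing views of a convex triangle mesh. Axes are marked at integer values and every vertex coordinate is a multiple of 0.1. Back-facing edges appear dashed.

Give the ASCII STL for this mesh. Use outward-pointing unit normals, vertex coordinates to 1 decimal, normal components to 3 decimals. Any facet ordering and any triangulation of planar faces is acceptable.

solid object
 facet normal -0.356 0.381 0.853
  outer loop
   vertex 1.3 1.6 5.9
   vertex 5.8 5.8 5.9
   vertex 0.1 5.4 3.7
  endloop
 endfacet
 facet normal -0.943 -0.328 -0.052
  outer loop
   vertex 1.3 1.6 5.9
   vertex 0.1 5.4 3.7
   vertex 2.0 0.3 1.4
  endloop
 endfacet
 facet normal -0.100 0.992 0.079
  outer loop
   vertex 2.1 5.8 1.2
   vertex 0.1 5.4 3.7
   vertex 5.8 5.8 5.9
  endloop
 endfacet
 facet normal -0.780 -0.009 -0.626
  outer loop
   vertex 2.1 5.8 1.2
   vertex 2.0 0.3 1.4
   vertex 0.1 5.4 3.7
  endloop
 endfacet
 facet normal 0.474 -0.508 0.720
  outer loop
   vertex 5.4 3.3 4.4
   vertex 5.8 5.8 5.9
   vertex 1.3 1.6 5.9
  endloop
 endfacet
 facet normal 0.459 -0.832 0.312
  outer loop
   vertex 5.4 3.3 4.4
   vertex 1.3 1.6 5.9
   vertex 2.0 0.3 1.4
  endloop
 endfacet
 facet normal -0.449 -0.024 -0.893
  outer loop
   vertex 4.5 1.9 0.1
   vertex 2.0 0.3 1.4
   vertex 2.1 5.8 1.2
  endloop
 endfacet
 facet normal 0.981 -0.042 -0.192
  outer loop
   vertex 4.5 1.9 0.1
   vertex 5.8 5.8 5.9
   vertex 5.4 3.3 4.4
  endloop
 endfacet
 facet normal 0.539 -0.817 0.206
  outer loop
   vertex 5.1 2.9 3.6
   vertex 5.4 3.3 4.4
   vertex 2.0 0.3 1.4
  endloop
 endfacet
 facet normal 0.581 -0.803 0.130
  outer loop
   vertex 5.1 2.9 3.6
   vertex 2.0 0.3 1.4
   vertex 4.5 1.9 0.1
  endloop
 endfacet
 facet normal 0.723 -0.687 0.072
  outer loop
   vertex 5.1 2.9 3.6
   vertex 4.5 1.9 0.1
   vertex 5.4 3.3 4.4
  endloop
 endfacet
 facet normal 0.510 0.761 -0.401
  outer loop
   vertex 5.2 5.2 4.0
   vertex 2.1 5.8 1.2
   vertex 5.8 5.8 5.9
  endloop
 endfacet
 facet normal 0.904 0.232 -0.359
  outer loop
   vertex 5.2 5.2 4.0
   vertex 5.8 5.8 5.9
   vertex 4.5 1.9 0.1
  endloop
 endfacet
 facet normal 0.619 0.541 -0.569
  outer loop
   vertex 5.2 5.2 4.0
   vertex 4.5 1.9 0.1
   vertex 2.1 5.8 1.2
  endloop
 endfacet
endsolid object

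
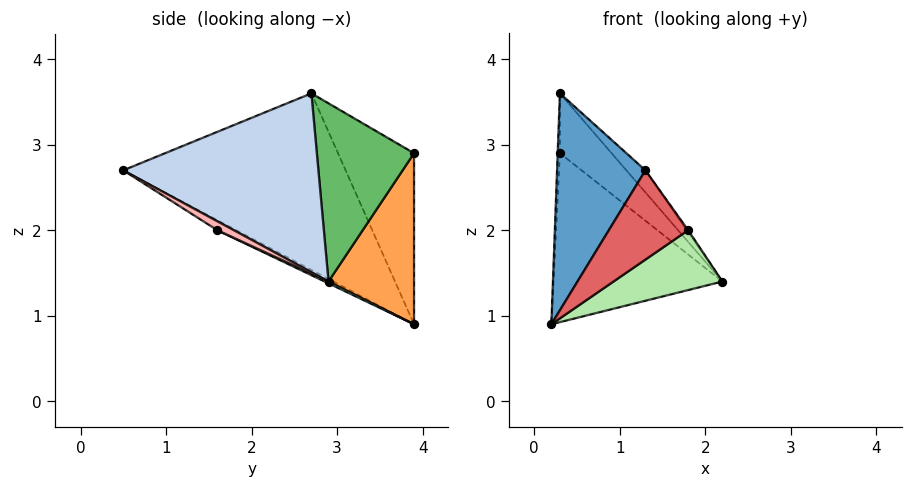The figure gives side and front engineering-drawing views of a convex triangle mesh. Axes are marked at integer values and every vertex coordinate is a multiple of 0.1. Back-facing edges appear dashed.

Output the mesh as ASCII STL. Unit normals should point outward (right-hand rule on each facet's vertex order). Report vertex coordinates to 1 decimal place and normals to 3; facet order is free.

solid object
 facet normal -0.922 -0.366 -0.129
  outer loop
   vertex 0.3 2.7 3.6
   vertex 0.2 3.9 0.9
   vertex 1.3 0.5 2.7
  endloop
 endfacet
 facet normal 0.751 0.073 0.656
  outer loop
   vertex 0.3 2.7 3.6
   vertex 1.3 0.5 2.7
   vertex 2.2 2.9 1.4
  endloop
 endfacet
 facet normal 0.452 0.892 -0.023
  outer loop
   vertex 0.3 3.9 2.9
   vertex 2.2 2.9 1.4
   vertex 0.2 3.9 0.9
  endloop
 endfacet
 facet normal -0.998 0.029 0.050
  outer loop
   vertex 0.3 3.9 2.9
   vertex 0.2 3.9 0.9
   vertex 0.3 2.7 3.6
  endloop
 endfacet
 facet normal 0.688 0.366 0.627
  outer loop
   vertex 0.3 3.9 2.9
   vertex 0.3 2.7 3.6
   vertex 2.2 2.9 1.4
  endloop
 endfacet
 facet normal 0.015 -0.423 -0.906
  outer loop
   vertex 1.8 1.6 2.0
   vertex 0.2 3.9 0.9
   vertex 2.2 2.9 1.4
  endloop
 endfacet
 facet normal -0.118 -0.494 -0.861
  outer loop
   vertex 1.8 1.6 2.0
   vertex 1.3 0.5 2.7
   vertex 0.2 3.9 0.9
  endloop
 endfacet
 facet normal 0.764 0.061 0.642
  outer loop
   vertex 1.8 1.6 2.0
   vertex 2.2 2.9 1.4
   vertex 1.3 0.5 2.7
  endloop
 endfacet
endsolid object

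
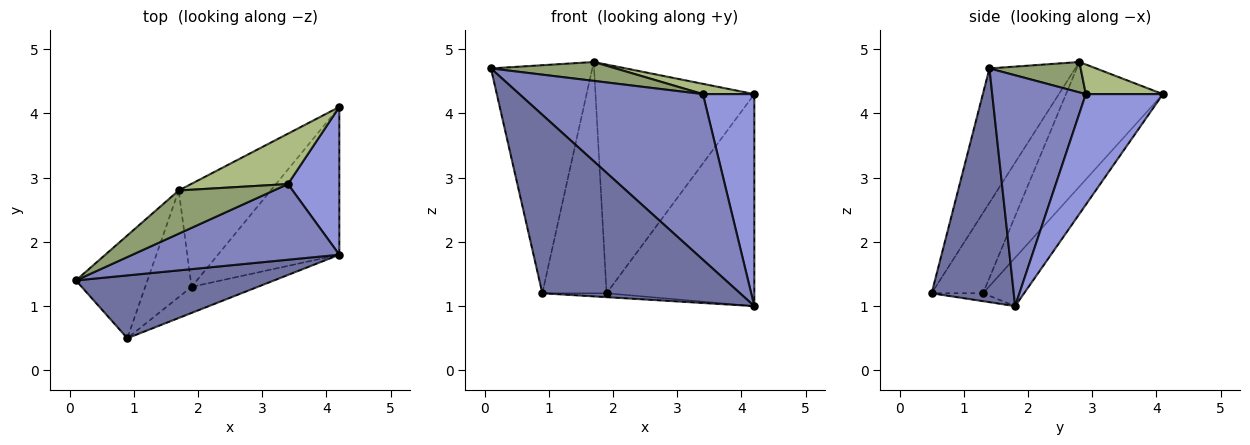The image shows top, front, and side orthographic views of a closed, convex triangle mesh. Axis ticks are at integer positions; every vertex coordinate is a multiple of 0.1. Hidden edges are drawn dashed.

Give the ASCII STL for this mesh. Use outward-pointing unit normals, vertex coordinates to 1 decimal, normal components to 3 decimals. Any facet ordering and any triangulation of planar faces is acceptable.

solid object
 facet normal 0.365 -0.878 0.309
  outer loop
   vertex 0.9 0.5 1.2
   vertex 4.2 1.8 1.0
   vertex 0.1 1.4 4.7
  endloop
 endfacet
 facet normal 0.421 -0.825 0.377
  outer loop
   vertex 3.4 2.9 4.3
   vertex 0.1 1.4 4.7
   vertex 4.2 1.8 1.0
  endloop
 endfacet
 facet normal 0.776 -0.517 0.361
  outer loop
   vertex 3.4 2.9 4.3
   vertex 4.2 1.8 1.0
   vertex 4.2 4.1 4.3
  endloop
 endfacet
 facet normal -0.611 0.722 -0.325
  outer loop
   vertex 1.7 2.8 4.8
   vertex 0.9 0.5 1.2
   vertex 0.1 1.4 4.7
  endloop
 endfacet
 facet normal 0.281 -0.384 0.879
  outer loop
   vertex 1.7 2.8 4.8
   vertex 0.1 1.4 4.7
   vertex 3.4 2.9 4.3
  endloop
 endfacet
 facet normal 0.287 -0.192 0.938
  outer loop
   vertex 1.7 2.8 4.8
   vertex 3.4 2.9 4.3
   vertex 4.2 4.1 4.3
  endloop
 endfacet
 facet normal -0.486 0.797 -0.359
  outer loop
   vertex 1.9 1.3 1.2
   vertex 1.7 2.8 4.8
   vertex 4.2 4.1 4.3
  endloop
 endfacet
 facet normal -0.588 0.735 -0.339
  outer loop
   vertex 1.9 1.3 1.2
   vertex 0.9 0.5 1.2
   vertex 1.7 2.8 4.8
  endloop
 endfacet
 facet normal -0.222 0.800 -0.557
  outer loop
   vertex 1.9 1.3 1.2
   vertex 4.2 4.1 4.3
   vertex 4.2 1.8 1.0
  endloop
 endfacet
 facet normal -0.117 0.147 -0.982
  outer loop
   vertex 1.9 1.3 1.2
   vertex 4.2 1.8 1.0
   vertex 0.9 0.5 1.2
  endloop
 endfacet
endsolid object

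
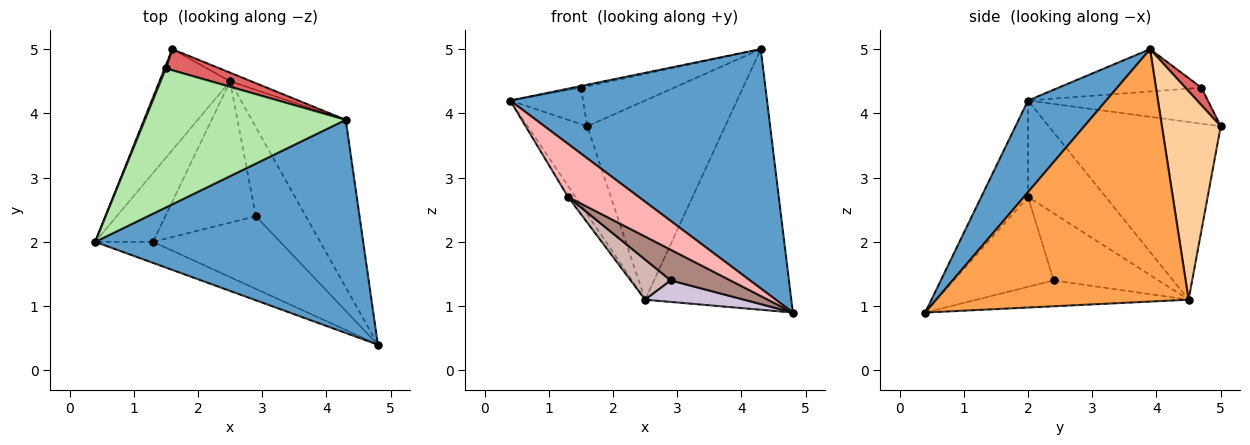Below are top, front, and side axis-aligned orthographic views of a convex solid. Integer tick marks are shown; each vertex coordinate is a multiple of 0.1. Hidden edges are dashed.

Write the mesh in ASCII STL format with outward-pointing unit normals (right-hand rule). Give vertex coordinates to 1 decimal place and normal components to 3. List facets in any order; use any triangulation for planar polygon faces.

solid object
 facet normal 0.222 -0.728 0.649
  outer loop
   vertex 4.3 3.9 5.0
   vertex 0.4 2.0 4.2
   vertex 4.8 0.4 0.9
  endloop
 endfacet
 facet normal -0.884 0.307 -0.352
  outer loop
   vertex 2.5 4.5 1.1
   vertex 0.4 2.0 4.2
   vertex 1.6 5.0 3.8
  endloop
 endfacet
 facet normal 0.824 0.477 -0.307
  outer loop
   vertex 2.5 4.5 1.1
   vertex 4.3 3.9 5.0
   vertex 4.8 0.4 0.9
  endloop
 endfacet
 facet normal 0.392 0.919 -0.040
  outer loop
   vertex 2.5 4.5 1.1
   vertex 1.6 5.0 3.8
   vertex 4.3 3.9 5.0
  endloop
 endfacet
 facet normal -0.926 0.375 0.033
  outer loop
   vertex 1.5 4.7 4.4
   vertex 1.6 5.0 3.8
   vertex 0.4 2.0 4.2
  endloop
 endfacet
 facet normal -0.206 0.012 0.978
  outer loop
   vertex 1.5 4.7 4.4
   vertex 0.4 2.0 4.2
   vertex 4.3 3.9 5.0
  endloop
 endfacet
 facet normal 0.151 0.874 0.462
  outer loop
   vertex 1.5 4.7 4.4
   vertex 4.3 3.9 5.0
   vertex 1.6 5.0 3.8
  endloop
 endfacet
 facet normal -0.524 -0.792 -0.314
  outer loop
   vertex 1.3 2.0 2.7
   vertex 4.8 0.4 0.9
   vertex 0.4 2.0 4.2
  endloop
 endfacet
 facet normal -0.855 0.082 -0.513
  outer loop
   vertex 1.3 2.0 2.7
   vertex 0.4 2.0 4.2
   vertex 2.5 4.5 1.1
  endloop
 endfacet
 facet normal -0.449 -0.210 -0.868
  outer loop
   vertex 2.9 2.4 1.4
   vertex 2.5 4.5 1.1
   vertex 4.8 0.4 0.9
  endloop
 endfacet
 facet normal -0.546 -0.326 -0.772
  outer loop
   vertex 2.9 2.4 1.4
   vertex 4.8 0.4 0.9
   vertex 1.3 2.0 2.7
  endloop
 endfacet
 facet normal -0.581 -0.222 -0.783
  outer loop
   vertex 2.9 2.4 1.4
   vertex 1.3 2.0 2.7
   vertex 2.5 4.5 1.1
  endloop
 endfacet
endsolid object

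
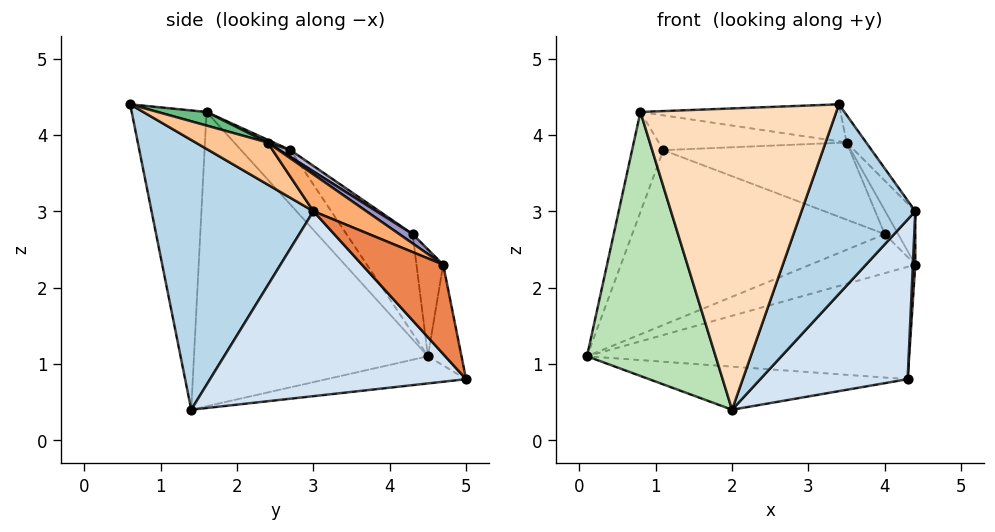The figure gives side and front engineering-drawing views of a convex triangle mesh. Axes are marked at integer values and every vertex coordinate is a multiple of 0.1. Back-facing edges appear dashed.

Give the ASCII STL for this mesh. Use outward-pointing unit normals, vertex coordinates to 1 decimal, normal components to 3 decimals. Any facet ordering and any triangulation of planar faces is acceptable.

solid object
 facet normal -0.102 0.974 0.202
  outer loop
   vertex 4.3 5.0 0.8
   vertex 0.1 4.5 1.1
   vertex 4.4 4.7 2.3
  endloop
 endfacet
 facet normal -0.090 0.167 -0.982
  outer loop
   vertex 4.3 5.0 0.8
   vertex 2.0 1.4 0.4
   vertex 0.1 4.5 1.1
  endloop
 endfacet
 facet normal 0.759 -0.534 -0.372
  outer loop
   vertex 4.4 3.0 3.0
   vertex 3.4 0.6 4.4
   vertex 2.0 1.4 0.4
  endloop
 endfacet
 facet normal 0.777 -0.448 -0.442
  outer loop
   vertex 4.4 3.0 3.0
   vertex 2.0 1.4 0.4
   vertex 4.3 5.0 0.8
  endloop
 endfacet
 facet normal 0.997 -0.030 -0.072
  outer loop
   vertex 4.4 3.0 3.0
   vertex 4.3 5.0 0.8
   vertex 4.4 4.7 2.3
  endloop
 endfacet
 facet normal 0.557 0.316 0.768
  outer loop
   vertex 3.5 2.4 3.9
   vertex 4.4 3.0 3.0
   vertex 4.4 4.7 2.3
  endloop
 endfacet
 facet normal 0.636 0.173 0.752
  outer loop
   vertex 3.5 2.4 3.9
   vertex 3.4 0.6 4.4
   vertex 4.4 3.0 3.0
  endloop
 endfacet
 facet normal -0.356 -0.932 -0.062
  outer loop
   vertex 0.8 1.6 4.3
   vertex 2.0 1.4 0.4
   vertex 3.4 0.6 4.4
  endloop
 endfacet
 facet normal 0.064 0.264 0.962
  outer loop
   vertex 0.8 1.6 4.3
   vertex 3.4 0.6 4.4
   vertex 3.5 2.4 3.9
  endloop
 endfacet
 facet normal 0.013 0.411 0.912
  outer loop
   vertex 0.8 1.6 4.3
   vertex 3.5 2.4 3.9
   vertex 1.1 2.7 3.8
  endloop
 endfacet
 facet normal -0.851 -0.468 -0.238
  outer loop
   vertex 0.8 1.6 4.3
   vertex 0.1 4.5 1.1
   vertex 2.0 1.4 0.4
  endloop
 endfacet
 facet normal -0.702 0.444 0.556
  outer loop
   vertex 0.8 1.6 4.3
   vertex 1.1 2.7 3.8
   vertex 0.1 4.5 1.1
  endloop
 endfacet
 facet normal 0.408 0.408 0.816
  outer loop
   vertex 4.0 4.3 2.7
   vertex 3.5 2.4 3.9
   vertex 4.4 4.7 2.3
  endloop
 endfacet
 facet normal 0.031 0.528 0.849
  outer loop
   vertex 4.0 4.3 2.7
   vertex 1.1 2.7 3.8
   vertex 3.5 2.4 3.9
  endloop
 endfacet
 facet normal -0.200 0.786 0.586
  outer loop
   vertex 4.0 4.3 2.7
   vertex 4.4 4.7 2.3
   vertex 0.1 4.5 1.1
  endloop
 endfacet
 facet normal -0.204 0.778 0.594
  outer loop
   vertex 4.0 4.3 2.7
   vertex 0.1 4.5 1.1
   vertex 1.1 2.7 3.8
  endloop
 endfacet
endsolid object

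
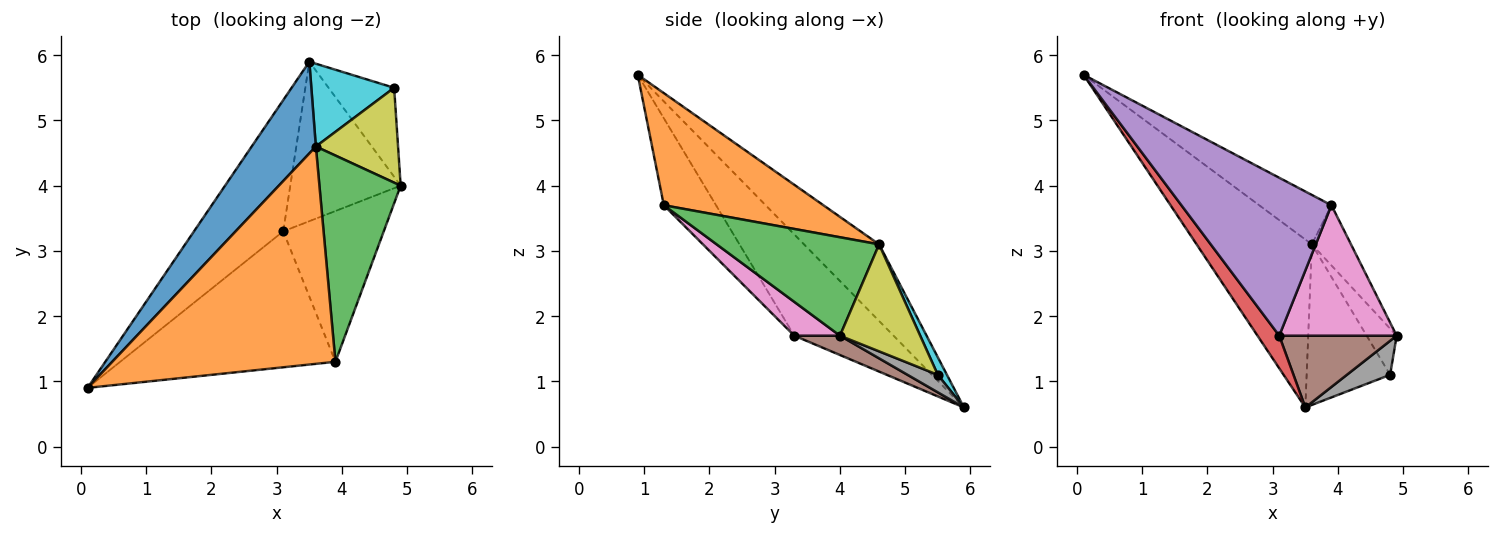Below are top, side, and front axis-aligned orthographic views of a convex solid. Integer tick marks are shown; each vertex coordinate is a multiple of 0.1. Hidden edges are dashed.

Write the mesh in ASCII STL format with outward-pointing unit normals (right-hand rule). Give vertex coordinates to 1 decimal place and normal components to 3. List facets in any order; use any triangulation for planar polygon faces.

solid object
 facet normal -0.496 0.762 0.416
  outer loop
   vertex 3.6 4.6 3.1
   vertex 3.5 5.9 0.6
   vertex 0.1 0.9 5.7
  endloop
 endfacet
 facet normal 0.440 0.199 0.876
  outer loop
   vertex 3.6 4.6 3.1
   vertex 0.1 0.9 5.7
   vertex 3.9 1.3 3.7
  endloop
 endfacet
 facet normal 0.758 0.183 0.626
  outer loop
   vertex 3.6 4.6 3.1
   vertex 3.9 1.3 3.7
   vertex 4.9 4.0 1.7
  endloop
 endfacet
 facet normal -0.740 -0.162 -0.652
  outer loop
   vertex 3.1 3.3 1.7
   vertex 0.1 0.9 5.7
   vertex 3.5 5.9 0.6
  endloop
 endfacet
 facet normal -0.255 -0.733 -0.631
  outer loop
   vertex 3.1 3.3 1.7
   vertex 3.9 1.3 3.7
   vertex 0.1 0.9 5.7
  endloop
 endfacet
 facet normal 0.158 -0.405 -0.901
  outer loop
   vertex 3.1 3.3 1.7
   vertex 3.5 5.9 0.6
   vertex 4.9 4.0 1.7
  endloop
 endfacet
 facet normal 0.247 -0.634 -0.733
  outer loop
   vertex 3.1 3.3 1.7
   vertex 4.9 4.0 1.7
   vertex 3.9 1.3 3.7
  endloop
 endfacet
 facet normal 0.242 -0.346 -0.906
  outer loop
   vertex 4.8 5.5 1.1
   vertex 4.9 4.0 1.7
   vertex 3.5 5.9 0.6
  endloop
 endfacet
 facet normal 0.760 0.284 0.584
  outer loop
   vertex 4.8 5.5 1.1
   vertex 3.6 4.6 3.1
   vertex 4.9 4.0 1.7
  endloop
 endfacet
 facet normal 0.097 0.885 0.456
  outer loop
   vertex 4.8 5.5 1.1
   vertex 3.5 5.9 0.6
   vertex 3.6 4.6 3.1
  endloop
 endfacet
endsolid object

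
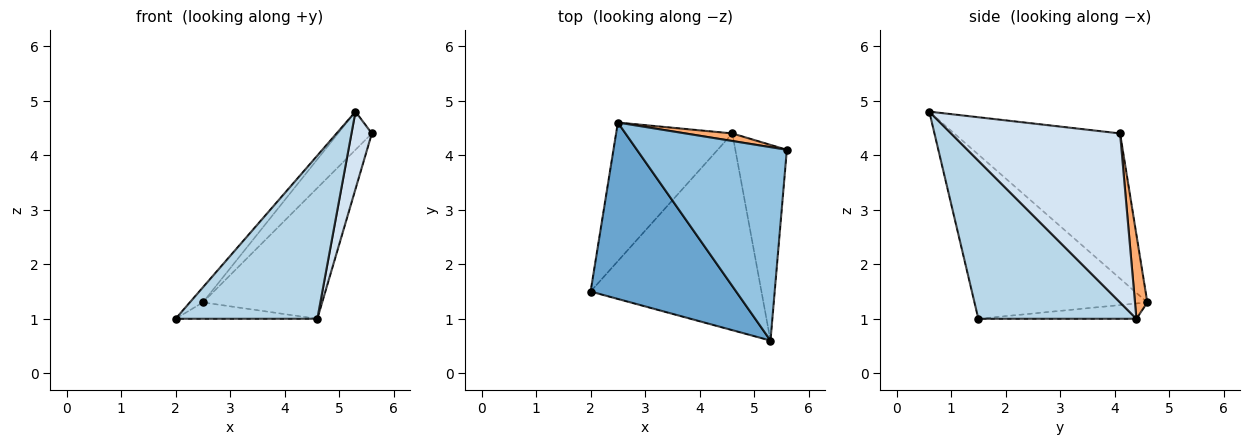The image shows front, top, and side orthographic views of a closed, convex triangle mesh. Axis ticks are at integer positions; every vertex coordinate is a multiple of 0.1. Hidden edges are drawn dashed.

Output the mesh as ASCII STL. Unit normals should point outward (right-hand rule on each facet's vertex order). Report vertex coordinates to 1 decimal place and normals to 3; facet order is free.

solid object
 facet normal -0.747 0.056 0.662
  outer loop
   vertex 2.5 4.6 1.3
   vertex 2.0 1.5 1.0
   vertex 5.3 0.6 4.8
  endloop
 endfacet
 facet normal -0.689 0.140 0.711
  outer loop
   vertex 2.5 4.6 1.3
   vertex 5.3 0.6 4.8
   vertex 5.6 4.1 4.4
  endloop
 endfacet
 facet normal 0.580 -0.520 -0.627
  outer loop
   vertex 4.6 4.4 1.0
   vertex 5.3 0.6 4.8
   vertex 2.0 1.5 1.0
  endloop
 endfacet
 facet normal 0.950 -0.115 -0.290
  outer loop
   vertex 4.6 4.4 1.0
   vertex 5.6 4.1 4.4
   vertex 5.3 0.6 4.8
  endloop
 endfacet
 facet normal -0.130 0.116 -0.985
  outer loop
   vertex 4.6 4.4 1.0
   vertex 2.0 1.5 1.0
   vertex 2.5 4.6 1.3
  endloop
 endfacet
 facet normal 0.103 0.993 0.057
  outer loop
   vertex 4.6 4.4 1.0
   vertex 2.5 4.6 1.3
   vertex 5.6 4.1 4.4
  endloop
 endfacet
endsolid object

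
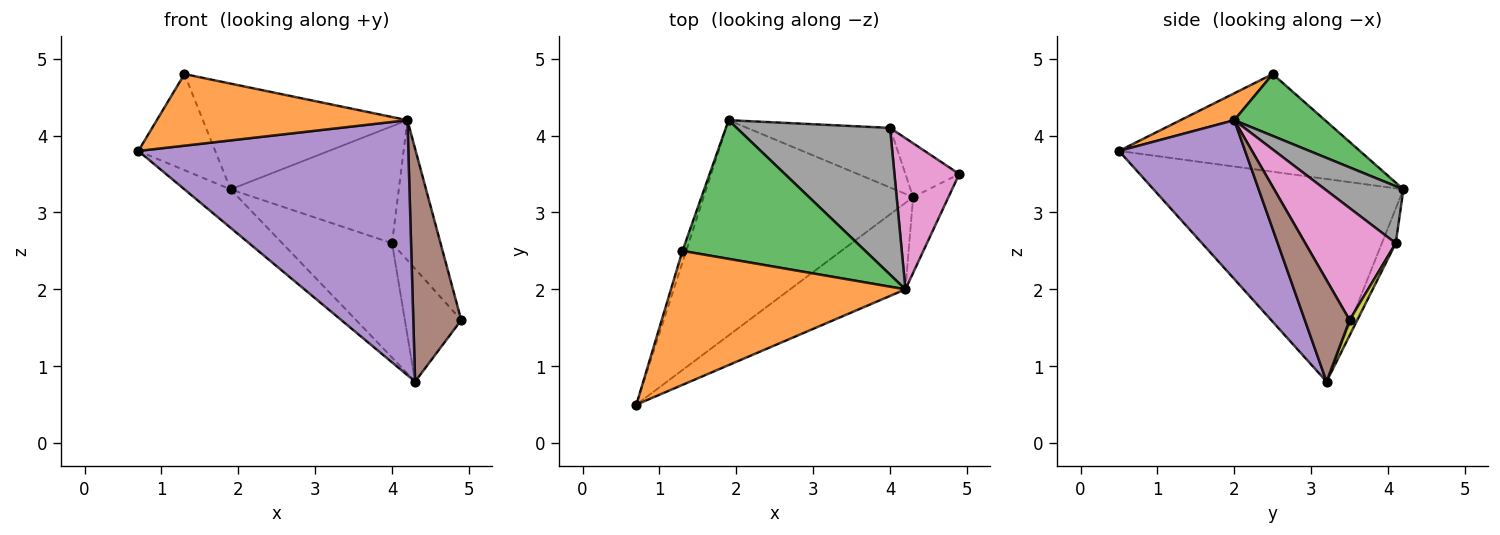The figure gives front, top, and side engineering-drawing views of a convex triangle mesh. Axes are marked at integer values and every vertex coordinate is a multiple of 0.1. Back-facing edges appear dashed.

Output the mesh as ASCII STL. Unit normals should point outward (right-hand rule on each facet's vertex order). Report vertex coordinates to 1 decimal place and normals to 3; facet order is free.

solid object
 facet normal -0.952 0.304 -0.036
  outer loop
   vertex 1.3 2.5 4.8
   vertex 1.9 4.2 3.3
   vertex 0.7 0.5 3.8
  endloop
 endfacet
 facet normal 0.101 -0.469 0.877
  outer loop
   vertex 4.2 2.0 4.2
   vertex 1.3 2.5 4.8
   vertex 0.7 0.5 3.8
  endloop
 endfacet
 facet normal 0.260 0.586 0.768
  outer loop
   vertex 4.2 2.0 4.2
   vertex 1.9 4.2 3.3
   vertex 1.3 2.5 4.8
  endloop
 endfacet
 facet normal -0.690 0.127 -0.713
  outer loop
   vertex 4.3 3.2 0.8
   vertex 0.7 0.5 3.8
   vertex 1.9 4.2 3.3
  endloop
 endfacet
 facet normal 0.405 -0.866 -0.294
  outer loop
   vertex 4.3 3.2 0.8
   vertex 4.2 2.0 4.2
   vertex 0.7 0.5 3.8
  endloop
 endfacet
 facet normal 0.664 -0.711 -0.231
  outer loop
   vertex 4.3 3.2 0.8
   vertex 4.9 3.5 1.6
   vertex 4.2 2.0 4.2
  endloop
 endfacet
 facet normal 0.785 0.421 0.454
  outer loop
   vertex 4.0 4.1 2.6
   vertex 4.2 2.0 4.2
   vertex 4.9 3.5 1.6
  endloop
 endfacet
 facet normal 0.279 0.599 0.751
  outer loop
   vertex 4.0 4.1 2.6
   vertex 1.9 4.2 3.3
   vertex 4.2 2.0 4.2
  endloop
 endfacet
 facet normal 0.122 0.896 -0.428
  outer loop
   vertex 4.0 4.1 2.6
   vertex 4.9 3.5 1.6
   vertex 4.3 3.2 0.8
  endloop
 endfacet
 facet normal -0.111 0.881 -0.459
  outer loop
   vertex 4.0 4.1 2.6
   vertex 4.3 3.2 0.8
   vertex 1.9 4.2 3.3
  endloop
 endfacet
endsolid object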